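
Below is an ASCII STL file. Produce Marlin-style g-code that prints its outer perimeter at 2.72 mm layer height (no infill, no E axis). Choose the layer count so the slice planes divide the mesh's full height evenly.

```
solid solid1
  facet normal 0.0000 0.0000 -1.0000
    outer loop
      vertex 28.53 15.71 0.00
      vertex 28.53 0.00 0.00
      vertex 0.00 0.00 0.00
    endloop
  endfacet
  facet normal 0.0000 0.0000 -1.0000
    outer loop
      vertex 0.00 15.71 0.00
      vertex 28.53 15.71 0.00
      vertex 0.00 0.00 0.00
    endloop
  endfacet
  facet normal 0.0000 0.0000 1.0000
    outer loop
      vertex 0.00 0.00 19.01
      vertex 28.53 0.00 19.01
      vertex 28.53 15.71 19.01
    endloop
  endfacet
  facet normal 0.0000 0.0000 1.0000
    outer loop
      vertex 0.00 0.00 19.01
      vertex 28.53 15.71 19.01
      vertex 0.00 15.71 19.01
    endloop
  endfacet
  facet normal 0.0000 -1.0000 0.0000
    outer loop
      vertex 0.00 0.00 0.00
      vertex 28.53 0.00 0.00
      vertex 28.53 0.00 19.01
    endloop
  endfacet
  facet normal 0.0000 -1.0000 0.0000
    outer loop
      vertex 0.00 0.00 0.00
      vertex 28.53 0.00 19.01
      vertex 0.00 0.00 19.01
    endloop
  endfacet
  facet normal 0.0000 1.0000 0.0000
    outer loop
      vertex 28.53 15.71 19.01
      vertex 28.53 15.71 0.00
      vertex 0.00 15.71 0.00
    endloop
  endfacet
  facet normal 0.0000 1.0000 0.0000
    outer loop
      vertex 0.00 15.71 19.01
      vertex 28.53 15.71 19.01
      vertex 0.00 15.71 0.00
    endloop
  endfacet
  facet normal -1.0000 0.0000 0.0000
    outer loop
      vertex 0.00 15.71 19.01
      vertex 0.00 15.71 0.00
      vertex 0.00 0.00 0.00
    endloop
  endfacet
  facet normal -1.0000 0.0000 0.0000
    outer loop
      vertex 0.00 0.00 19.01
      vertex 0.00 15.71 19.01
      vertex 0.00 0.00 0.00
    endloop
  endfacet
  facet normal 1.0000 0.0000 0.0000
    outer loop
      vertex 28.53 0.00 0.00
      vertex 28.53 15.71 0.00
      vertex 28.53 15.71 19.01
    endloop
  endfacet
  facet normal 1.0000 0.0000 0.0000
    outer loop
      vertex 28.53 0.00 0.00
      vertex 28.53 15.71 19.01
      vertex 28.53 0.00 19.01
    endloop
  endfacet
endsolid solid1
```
; perimeter-only toolpath
G21 ; units = mm
G90 ; absolute positioning
G28 ; home
; layer 1
G0 Z2.72
G0 X0.00 Y0.00
G1 X28.53 Y0.00
G1 X28.53 Y15.71
G1 X0.00 Y15.71
G1 X0.00 Y0.00
; layer 2
G0 Z5.43
G0 X0.00 Y0.00
G1 X28.53 Y0.00
G1 X28.53 Y15.71
G1 X0.00 Y15.71
G1 X0.00 Y0.00
; layer 3
G0 Z8.15
G0 X0.00 Y0.00
G1 X28.53 Y0.00
G1 X28.53 Y15.71
G1 X0.00 Y15.71
G1 X0.00 Y0.00
; layer 4
G0 Z10.86
G0 X0.00 Y0.00
G1 X28.53 Y0.00
G1 X28.53 Y15.71
G1 X0.00 Y15.71
G1 X0.00 Y0.00
; layer 5
G0 Z13.58
G0 X0.00 Y0.00
G1 X28.53 Y0.00
G1 X28.53 Y15.71
G1 X0.00 Y15.71
G1 X0.00 Y0.00
; layer 6
G0 Z16.29
G0 X0.00 Y0.00
G1 X28.53 Y0.00
G1 X28.53 Y15.71
G1 X0.00 Y15.71
G1 X0.00 Y0.00
; layer 7
G0 Z19.01
G0 X0.00 Y0.00
G1 X28.53 Y0.00
G1 X28.53 Y15.71
G1 X0.00 Y15.71
G1 X0.00 Y0.00
M2 ; end

The solid is a rectangular box, roughly 28.5 × 15.7 mm footprint and 19 mm tall. Slicing at Δz = 2.72 mm — 7 equal slices spanning the solid's height, so layer i sits at z = i·h/7 — gives 7 non-empty perimeters. Each is a 4-segment closed polygon; G0 lifts to the layer z and rapids to the start vertex, then G1 traces the edges.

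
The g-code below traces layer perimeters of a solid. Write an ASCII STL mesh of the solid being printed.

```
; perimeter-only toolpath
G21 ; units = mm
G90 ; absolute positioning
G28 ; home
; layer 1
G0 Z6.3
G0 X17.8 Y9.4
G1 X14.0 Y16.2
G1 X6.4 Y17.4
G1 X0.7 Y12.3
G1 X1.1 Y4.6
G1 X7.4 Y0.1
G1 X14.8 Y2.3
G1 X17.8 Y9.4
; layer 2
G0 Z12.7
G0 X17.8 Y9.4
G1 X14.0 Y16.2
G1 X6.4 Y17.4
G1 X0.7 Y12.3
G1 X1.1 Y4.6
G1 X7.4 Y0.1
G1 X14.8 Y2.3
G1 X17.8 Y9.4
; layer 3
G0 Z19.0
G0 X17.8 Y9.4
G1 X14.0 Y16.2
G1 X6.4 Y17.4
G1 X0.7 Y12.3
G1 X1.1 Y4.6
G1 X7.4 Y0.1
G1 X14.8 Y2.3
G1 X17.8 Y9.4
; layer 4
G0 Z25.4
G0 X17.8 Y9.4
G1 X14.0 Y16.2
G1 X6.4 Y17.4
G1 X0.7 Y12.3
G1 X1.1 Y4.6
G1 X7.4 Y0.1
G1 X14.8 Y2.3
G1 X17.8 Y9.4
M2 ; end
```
solid part
  facet normal 0.0000 0.0000 -1.0000
    outer loop
      vertex 6.4 17.4 0.0
      vertex 14.0 16.2 0.0
      vertex 17.8 9.4 0.0
    endloop
  endfacet
  facet normal 0.0000 0.0000 -1.0000
    outer loop
      vertex 0.7 12.3 0.0
      vertex 6.4 17.4 0.0
      vertex 17.8 9.4 0.0
    endloop
  endfacet
  facet normal 0.0000 0.0000 -1.0000
    outer loop
      vertex 1.1 4.6 0.0
      vertex 0.7 12.3 0.0
      vertex 17.8 9.4 0.0
    endloop
  endfacet
  facet normal 0.0000 0.0000 -1.0000
    outer loop
      vertex 7.4 0.1 0.0
      vertex 1.1 4.6 0.0
      vertex 17.8 9.4 0.0
    endloop
  endfacet
  facet normal 0.0000 0.0000 -1.0000
    outer loop
      vertex 14.8 2.3 0.0
      vertex 7.4 0.1 0.0
      vertex 17.8 9.4 0.0
    endloop
  endfacet
  facet normal 0.0000 0.0000 1.0000
    outer loop
      vertex 17.8 9.4 25.4
      vertex 14.0 16.2 25.4
      vertex 6.4 17.4 25.4
    endloop
  endfacet
  facet normal 0.0000 0.0000 1.0000
    outer loop
      vertex 17.8 9.4 25.4
      vertex 6.4 17.4 25.4
      vertex 0.7 12.3 25.4
    endloop
  endfacet
  facet normal 0.0000 0.0000 1.0000
    outer loop
      vertex 17.8 9.4 25.4
      vertex 0.7 12.3 25.4
      vertex 1.1 4.6 25.4
    endloop
  endfacet
  facet normal 0.0000 0.0000 1.0000
    outer loop
      vertex 17.8 9.4 25.4
      vertex 1.1 4.6 25.4
      vertex 7.4 0.1 25.4
    endloop
  endfacet
  facet normal 0.0000 0.0000 1.0000
    outer loop
      vertex 17.8 9.4 25.4
      vertex 7.4 0.1 25.4
      vertex 14.8 2.3 25.4
    endloop
  endfacet
  facet normal 0.8729 0.4878 0.0000
    outer loop
      vertex 17.8 9.4 0.0
      vertex 14.0 16.2 0.0
      vertex 14.0 16.2 25.4
    endloop
  endfacet
  facet normal 0.8729 0.4878 0.0000
    outer loop
      vertex 17.8 9.4 0.0
      vertex 14.0 16.2 25.4
      vertex 17.8 9.4 25.4
    endloop
  endfacet
  facet normal 0.1560 0.9878 0.0000
    outer loop
      vertex 14.0 16.2 0.0
      vertex 6.4 17.4 0.0
      vertex 6.4 17.4 25.4
    endloop
  endfacet
  facet normal 0.1560 0.9878 0.0000
    outer loop
      vertex 14.0 16.2 0.0
      vertex 6.4 17.4 25.4
      vertex 14.0 16.2 25.4
    endloop
  endfacet
  facet normal -0.6668 0.7452 0.0000
    outer loop
      vertex 6.4 17.4 0.0
      vertex 0.7 12.3 0.0
      vertex 0.7 12.3 25.4
    endloop
  endfacet
  facet normal -0.6668 0.7452 0.0000
    outer loop
      vertex 6.4 17.4 0.0
      vertex 0.7 12.3 25.4
      vertex 6.4 17.4 25.4
    endloop
  endfacet
  facet normal -0.9987 -0.0519 0.0000
    outer loop
      vertex 0.7 12.3 0.0
      vertex 1.1 4.6 0.0
      vertex 1.1 4.6 25.4
    endloop
  endfacet
  facet normal -0.9987 -0.0519 0.0000
    outer loop
      vertex 0.7 12.3 0.0
      vertex 1.1 4.6 25.4
      vertex 0.7 12.3 25.4
    endloop
  endfacet
  facet normal -0.5812 -0.8137 0.0000
    outer loop
      vertex 1.1 4.6 0.0
      vertex 7.4 0.1 0.0
      vertex 7.4 0.1 25.4
    endloop
  endfacet
  facet normal -0.5812 -0.8137 0.0000
    outer loop
      vertex 1.1 4.6 0.0
      vertex 7.4 0.1 25.4
      vertex 1.1 4.6 25.4
    endloop
  endfacet
  facet normal 0.2850 -0.9585 0.0000
    outer loop
      vertex 7.4 0.1 0.0
      vertex 14.8 2.3 0.0
      vertex 14.8 2.3 25.4
    endloop
  endfacet
  facet normal 0.2850 -0.9585 0.0000
    outer loop
      vertex 7.4 0.1 0.0
      vertex 14.8 2.3 25.4
      vertex 7.4 0.1 25.4
    endloop
  endfacet
  facet normal 0.9211 -0.3892 0.0000
    outer loop
      vertex 14.8 2.3 0.0
      vertex 17.8 9.4 0.0
      vertex 17.8 9.4 25.4
    endloop
  endfacet
  facet normal 0.9211 -0.3892 0.0000
    outer loop
      vertex 14.8 2.3 0.0
      vertex 17.8 9.4 25.4
      vertex 14.8 2.3 25.4
    endloop
  endfacet
endsolid part

The G0 Z moves step by Δz≈6.3 mm. Every layer's G1 loop is the same polygon, so the solid is a straight extrusion of it from z=0 to z≈25.4. Closing with flat bottom and top caps and triangulating gives 24 facets — a regular 7-sided prism (a cylinder approximated with 7 flat sides), circumscribed radius ≈ 8.9 mm, height ≈ 25.4 mm.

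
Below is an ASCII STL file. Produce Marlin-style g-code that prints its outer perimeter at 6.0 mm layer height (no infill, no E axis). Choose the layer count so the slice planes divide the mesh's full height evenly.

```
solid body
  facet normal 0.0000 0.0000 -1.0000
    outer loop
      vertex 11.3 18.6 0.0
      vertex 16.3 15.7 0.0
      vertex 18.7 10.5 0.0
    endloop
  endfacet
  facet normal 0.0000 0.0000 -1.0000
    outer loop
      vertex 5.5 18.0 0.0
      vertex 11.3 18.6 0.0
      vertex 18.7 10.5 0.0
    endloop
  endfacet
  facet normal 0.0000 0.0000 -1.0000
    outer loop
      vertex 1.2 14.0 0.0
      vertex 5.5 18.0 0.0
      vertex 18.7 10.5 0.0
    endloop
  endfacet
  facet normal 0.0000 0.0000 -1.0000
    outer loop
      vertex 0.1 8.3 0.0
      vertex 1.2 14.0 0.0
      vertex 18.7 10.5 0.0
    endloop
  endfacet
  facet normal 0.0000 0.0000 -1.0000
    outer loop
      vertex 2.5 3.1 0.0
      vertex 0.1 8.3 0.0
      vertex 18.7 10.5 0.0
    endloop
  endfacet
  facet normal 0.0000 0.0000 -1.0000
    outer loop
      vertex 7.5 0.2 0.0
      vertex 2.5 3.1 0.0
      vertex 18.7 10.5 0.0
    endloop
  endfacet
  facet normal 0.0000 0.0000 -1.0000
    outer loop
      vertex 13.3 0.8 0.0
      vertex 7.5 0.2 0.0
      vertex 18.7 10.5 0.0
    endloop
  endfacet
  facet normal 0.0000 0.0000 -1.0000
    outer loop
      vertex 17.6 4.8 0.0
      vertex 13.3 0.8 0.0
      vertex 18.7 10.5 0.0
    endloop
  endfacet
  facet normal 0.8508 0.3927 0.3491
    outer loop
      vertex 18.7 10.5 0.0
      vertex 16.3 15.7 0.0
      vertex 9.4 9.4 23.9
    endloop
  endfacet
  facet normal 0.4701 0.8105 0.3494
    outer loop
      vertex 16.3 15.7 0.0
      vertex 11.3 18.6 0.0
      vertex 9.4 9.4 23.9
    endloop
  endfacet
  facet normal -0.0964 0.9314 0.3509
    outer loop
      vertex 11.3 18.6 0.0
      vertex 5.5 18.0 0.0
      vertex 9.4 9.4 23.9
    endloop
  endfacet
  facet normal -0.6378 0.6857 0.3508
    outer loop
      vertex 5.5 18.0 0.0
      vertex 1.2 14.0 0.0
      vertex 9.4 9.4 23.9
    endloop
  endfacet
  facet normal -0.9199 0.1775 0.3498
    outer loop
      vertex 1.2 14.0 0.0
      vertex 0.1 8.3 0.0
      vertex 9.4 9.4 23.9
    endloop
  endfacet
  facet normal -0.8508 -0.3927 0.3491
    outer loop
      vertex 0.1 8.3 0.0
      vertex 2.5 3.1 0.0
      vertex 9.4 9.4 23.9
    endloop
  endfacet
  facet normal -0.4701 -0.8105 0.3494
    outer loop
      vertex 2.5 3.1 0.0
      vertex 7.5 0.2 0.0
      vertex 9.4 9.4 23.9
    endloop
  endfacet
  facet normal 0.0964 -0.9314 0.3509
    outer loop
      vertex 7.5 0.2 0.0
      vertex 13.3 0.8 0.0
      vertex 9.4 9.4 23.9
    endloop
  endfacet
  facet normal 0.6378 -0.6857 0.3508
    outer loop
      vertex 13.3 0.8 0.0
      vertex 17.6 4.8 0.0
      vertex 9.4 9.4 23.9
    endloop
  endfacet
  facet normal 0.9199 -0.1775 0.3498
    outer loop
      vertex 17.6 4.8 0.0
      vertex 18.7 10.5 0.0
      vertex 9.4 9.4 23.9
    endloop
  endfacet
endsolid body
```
; perimeter-only toolpath
G21 ; units = mm
G90 ; absolute positioning
G28 ; home
; layer 1
G0 Z6.0
G0 X16.4 Y10.2
G1 X14.6 Y14.1
G1 X10.8 Y16.3
G1 X6.5 Y15.8
G1 X3.2 Y12.8
G1 X2.4 Y8.6
G1 X4.2 Y4.7
G1 X8.0 Y2.5
G1 X12.3 Y3.0
G1 X15.6 Y5.9
G1 X16.4 Y10.2
; layer 2
G0 Z11.9
G0 X14.1 Y9.9
G1 X12.9 Y12.6
G1 X10.4 Y14.0
G1 X7.5 Y13.7
G1 X5.3 Y11.7
G1 X4.8 Y8.9
G1 X6.0 Y6.2
G1 X8.4 Y4.8
G1 X11.4 Y5.1
G1 X13.5 Y7.1
G1 X14.1 Y9.9
; layer 3
G0 Z17.9
G0 X11.7 Y9.7
G1 X11.1 Y11.0
G1 X9.9 Y11.7
G1 X8.4 Y11.6
G1 X7.3 Y10.6
G1 X7.1 Y9.1
G1 X7.7 Y7.8
G1 X8.9 Y7.1
G1 X10.4 Y7.2
G1 X11.5 Y8.2
G1 X11.7 Y9.7
M2 ; end

The solid is a regular 10-sided pyramid, base circumscribed radius ≈ 9.4 mm, apex at z ≈ 23.9 mm. Slicing at Δz = 6.0 mm — 4 equal slices spanning the solid's height, so layer i sits at z = i·h/4 — gives 3 non-empty perimeters. Each is a 10-segment closed polygon; G0 lifts to the layer z and rapids to the start vertex, then G1 traces the edges. The cross-section shrinks linearly with z (the slice at the apex is degenerate and omitted).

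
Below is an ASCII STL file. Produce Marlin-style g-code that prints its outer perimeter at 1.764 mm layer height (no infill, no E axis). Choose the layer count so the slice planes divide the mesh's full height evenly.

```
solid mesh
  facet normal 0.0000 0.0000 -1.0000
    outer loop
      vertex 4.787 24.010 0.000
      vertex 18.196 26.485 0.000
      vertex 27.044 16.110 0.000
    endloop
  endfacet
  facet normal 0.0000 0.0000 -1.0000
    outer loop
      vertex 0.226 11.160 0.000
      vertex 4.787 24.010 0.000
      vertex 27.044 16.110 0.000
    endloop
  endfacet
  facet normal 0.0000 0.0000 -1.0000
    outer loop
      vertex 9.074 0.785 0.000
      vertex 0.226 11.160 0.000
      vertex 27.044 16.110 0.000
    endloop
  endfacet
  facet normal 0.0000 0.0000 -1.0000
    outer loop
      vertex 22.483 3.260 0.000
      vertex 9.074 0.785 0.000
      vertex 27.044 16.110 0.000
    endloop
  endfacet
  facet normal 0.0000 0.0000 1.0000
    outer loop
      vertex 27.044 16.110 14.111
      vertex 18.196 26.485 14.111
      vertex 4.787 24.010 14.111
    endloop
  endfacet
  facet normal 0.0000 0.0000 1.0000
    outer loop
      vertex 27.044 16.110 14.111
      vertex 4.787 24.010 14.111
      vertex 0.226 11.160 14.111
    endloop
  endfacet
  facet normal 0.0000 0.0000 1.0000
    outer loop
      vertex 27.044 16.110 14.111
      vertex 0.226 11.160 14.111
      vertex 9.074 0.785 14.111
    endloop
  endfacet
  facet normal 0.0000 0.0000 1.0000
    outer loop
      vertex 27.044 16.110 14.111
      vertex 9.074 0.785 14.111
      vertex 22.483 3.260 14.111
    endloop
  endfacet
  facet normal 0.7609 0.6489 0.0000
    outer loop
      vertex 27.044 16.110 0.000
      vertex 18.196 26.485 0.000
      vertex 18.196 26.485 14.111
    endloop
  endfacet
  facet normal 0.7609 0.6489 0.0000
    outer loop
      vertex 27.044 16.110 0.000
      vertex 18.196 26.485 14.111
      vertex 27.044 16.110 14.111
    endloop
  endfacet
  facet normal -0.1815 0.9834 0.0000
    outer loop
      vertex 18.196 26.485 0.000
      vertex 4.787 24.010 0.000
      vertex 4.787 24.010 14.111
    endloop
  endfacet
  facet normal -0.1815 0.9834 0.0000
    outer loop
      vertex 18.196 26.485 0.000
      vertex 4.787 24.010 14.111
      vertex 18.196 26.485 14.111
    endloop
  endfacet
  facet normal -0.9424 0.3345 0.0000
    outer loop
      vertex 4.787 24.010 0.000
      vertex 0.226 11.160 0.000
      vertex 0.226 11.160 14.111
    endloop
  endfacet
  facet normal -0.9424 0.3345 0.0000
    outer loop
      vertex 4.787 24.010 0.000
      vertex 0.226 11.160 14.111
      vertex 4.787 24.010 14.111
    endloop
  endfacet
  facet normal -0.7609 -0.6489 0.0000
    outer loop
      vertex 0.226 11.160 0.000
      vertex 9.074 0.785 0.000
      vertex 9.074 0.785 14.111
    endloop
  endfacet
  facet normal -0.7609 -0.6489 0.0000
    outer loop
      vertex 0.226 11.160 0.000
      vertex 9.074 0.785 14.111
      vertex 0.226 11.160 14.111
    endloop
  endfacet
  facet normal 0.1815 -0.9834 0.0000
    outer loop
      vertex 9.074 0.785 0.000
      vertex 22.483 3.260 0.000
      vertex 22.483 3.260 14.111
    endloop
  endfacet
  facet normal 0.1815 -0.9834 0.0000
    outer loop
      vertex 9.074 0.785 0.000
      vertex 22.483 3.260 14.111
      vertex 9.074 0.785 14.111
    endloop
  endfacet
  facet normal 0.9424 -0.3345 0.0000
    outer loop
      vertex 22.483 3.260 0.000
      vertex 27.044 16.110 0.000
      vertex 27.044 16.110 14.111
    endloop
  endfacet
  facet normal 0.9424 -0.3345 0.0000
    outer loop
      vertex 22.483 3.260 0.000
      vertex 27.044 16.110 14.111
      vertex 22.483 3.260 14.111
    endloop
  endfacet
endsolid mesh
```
; perimeter-only toolpath
G21 ; units = mm
G90 ; absolute positioning
G28 ; home
; layer 1
G0 Z1.764
G0 X27.044 Y16.110
G1 X18.196 Y26.485
G1 X4.787 Y24.010
G1 X0.226 Y11.160
G1 X9.074 Y0.785
G1 X22.483 Y3.260
G1 X27.044 Y16.110
; layer 2
G0 Z3.528
G0 X27.044 Y16.110
G1 X18.196 Y26.485
G1 X4.787 Y24.010
G1 X0.226 Y11.160
G1 X9.074 Y0.785
G1 X22.483 Y3.260
G1 X27.044 Y16.110
; layer 3
G0 Z5.292
G0 X27.044 Y16.110
G1 X18.196 Y26.485
G1 X4.787 Y24.010
G1 X0.226 Y11.160
G1 X9.074 Y0.785
G1 X22.483 Y3.260
G1 X27.044 Y16.110
; layer 4
G0 Z7.056
G0 X27.044 Y16.110
G1 X18.196 Y26.485
G1 X4.787 Y24.010
G1 X0.226 Y11.160
G1 X9.074 Y0.785
G1 X22.483 Y3.260
G1 X27.044 Y16.110
; layer 5
G0 Z8.819
G0 X27.044 Y16.110
G1 X18.196 Y26.485
G1 X4.787 Y24.010
G1 X0.226 Y11.160
G1 X9.074 Y0.785
G1 X22.483 Y3.260
G1 X27.044 Y16.110
; layer 6
G0 Z10.583
G0 X27.044 Y16.110
G1 X18.196 Y26.485
G1 X4.787 Y24.010
G1 X0.226 Y11.160
G1 X9.074 Y0.785
G1 X22.483 Y3.260
G1 X27.044 Y16.110
; layer 7
G0 Z12.347
G0 X27.044 Y16.110
G1 X18.196 Y26.485
G1 X4.787 Y24.010
G1 X0.226 Y11.160
G1 X9.074 Y0.785
G1 X22.483 Y3.260
G1 X27.044 Y16.110
; layer 8
G0 Z14.111
G0 X27.044 Y16.110
G1 X18.196 Y26.485
G1 X4.787 Y24.010
G1 X0.226 Y11.160
G1 X9.074 Y0.785
G1 X22.483 Y3.260
G1 X27.044 Y16.110
M2 ; end

The solid is a regular 6-sided prism (a cylinder approximated with 6 flat sides), circumscribed radius ≈ 13.6 mm, height ≈ 14.1 mm. Slicing at Δz = 1.764 mm — 8 equal slices spanning the solid's height, so layer i sits at z = i·h/8 — gives 8 non-empty perimeters. Each is a 6-segment closed polygon; G0 lifts to the layer z and rapids to the start vertex, then G1 traces the edges.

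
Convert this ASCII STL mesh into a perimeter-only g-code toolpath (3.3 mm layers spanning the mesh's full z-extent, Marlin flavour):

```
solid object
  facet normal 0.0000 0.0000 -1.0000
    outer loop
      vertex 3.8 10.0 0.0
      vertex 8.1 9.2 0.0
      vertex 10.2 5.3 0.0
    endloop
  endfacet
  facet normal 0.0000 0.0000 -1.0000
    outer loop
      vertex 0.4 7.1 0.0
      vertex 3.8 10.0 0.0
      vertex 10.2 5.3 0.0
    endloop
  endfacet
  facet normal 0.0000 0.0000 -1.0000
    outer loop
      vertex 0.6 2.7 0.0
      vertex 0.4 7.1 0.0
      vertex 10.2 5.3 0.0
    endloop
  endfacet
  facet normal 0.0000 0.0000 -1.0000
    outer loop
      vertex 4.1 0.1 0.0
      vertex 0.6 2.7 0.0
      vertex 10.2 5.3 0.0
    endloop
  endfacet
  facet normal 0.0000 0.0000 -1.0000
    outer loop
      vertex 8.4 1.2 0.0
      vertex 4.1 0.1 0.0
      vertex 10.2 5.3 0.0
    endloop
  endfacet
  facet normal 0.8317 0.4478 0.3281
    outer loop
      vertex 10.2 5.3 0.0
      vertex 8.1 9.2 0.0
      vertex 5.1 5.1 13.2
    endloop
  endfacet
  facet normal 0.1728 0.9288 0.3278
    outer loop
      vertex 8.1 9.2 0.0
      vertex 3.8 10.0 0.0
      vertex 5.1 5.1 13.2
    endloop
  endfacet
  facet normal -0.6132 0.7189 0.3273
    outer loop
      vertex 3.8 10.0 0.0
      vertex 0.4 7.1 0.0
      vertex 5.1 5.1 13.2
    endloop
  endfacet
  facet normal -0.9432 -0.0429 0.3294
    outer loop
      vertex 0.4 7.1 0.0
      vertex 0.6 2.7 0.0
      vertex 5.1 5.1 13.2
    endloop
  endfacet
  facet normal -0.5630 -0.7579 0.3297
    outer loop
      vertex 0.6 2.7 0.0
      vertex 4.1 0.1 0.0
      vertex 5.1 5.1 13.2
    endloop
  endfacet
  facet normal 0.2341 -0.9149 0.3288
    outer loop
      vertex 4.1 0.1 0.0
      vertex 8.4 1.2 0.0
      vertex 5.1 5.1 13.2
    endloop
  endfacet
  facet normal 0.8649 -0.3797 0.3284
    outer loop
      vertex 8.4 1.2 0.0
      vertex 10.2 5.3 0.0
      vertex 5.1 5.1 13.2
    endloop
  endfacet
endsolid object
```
; perimeter-only toolpath
G21 ; units = mm
G90 ; absolute positioning
G28 ; home
; layer 1
G0 Z3.3
G0 X8.9 Y5.2
G1 X7.3 Y8.2
G1 X4.1 Y8.8
G1 X1.6 Y6.6
G1 X1.7 Y3.3
G1 X4.3 Y1.3
G1 X7.6 Y2.2
G1 X8.9 Y5.2
; layer 2
G0 Z6.6
G0 X7.6 Y5.2
G1 X6.6 Y7.1
G1 X4.4 Y7.5
G1 X2.8 Y6.1
G1 X2.8 Y3.9
G1 X4.6 Y2.6
G1 X6.8 Y3.1
G1 X7.6 Y5.2
; layer 3
G0 Z9.9
G0 X6.4 Y5.2
G1 X5.8 Y6.1
G1 X4.8 Y6.3
G1 X3.9 Y5.6
G1 X4.0 Y4.5
G1 X4.8 Y3.8
G1 X5.9 Y4.1
G1 X6.4 Y5.2
M2 ; end

The solid is a regular 7-sided pyramid, base circumscribed radius ≈ 5.1 mm, apex at z ≈ 13.2 mm. Slicing at Δz = 3.3 mm — 4 equal slices spanning the solid's height, so layer i sits at z = i·h/4 — gives 3 non-empty perimeters. Each is a 7-segment closed polygon; G0 lifts to the layer z and rapids to the start vertex, then G1 traces the edges. The cross-section shrinks linearly with z (the slice at the apex is degenerate and omitted).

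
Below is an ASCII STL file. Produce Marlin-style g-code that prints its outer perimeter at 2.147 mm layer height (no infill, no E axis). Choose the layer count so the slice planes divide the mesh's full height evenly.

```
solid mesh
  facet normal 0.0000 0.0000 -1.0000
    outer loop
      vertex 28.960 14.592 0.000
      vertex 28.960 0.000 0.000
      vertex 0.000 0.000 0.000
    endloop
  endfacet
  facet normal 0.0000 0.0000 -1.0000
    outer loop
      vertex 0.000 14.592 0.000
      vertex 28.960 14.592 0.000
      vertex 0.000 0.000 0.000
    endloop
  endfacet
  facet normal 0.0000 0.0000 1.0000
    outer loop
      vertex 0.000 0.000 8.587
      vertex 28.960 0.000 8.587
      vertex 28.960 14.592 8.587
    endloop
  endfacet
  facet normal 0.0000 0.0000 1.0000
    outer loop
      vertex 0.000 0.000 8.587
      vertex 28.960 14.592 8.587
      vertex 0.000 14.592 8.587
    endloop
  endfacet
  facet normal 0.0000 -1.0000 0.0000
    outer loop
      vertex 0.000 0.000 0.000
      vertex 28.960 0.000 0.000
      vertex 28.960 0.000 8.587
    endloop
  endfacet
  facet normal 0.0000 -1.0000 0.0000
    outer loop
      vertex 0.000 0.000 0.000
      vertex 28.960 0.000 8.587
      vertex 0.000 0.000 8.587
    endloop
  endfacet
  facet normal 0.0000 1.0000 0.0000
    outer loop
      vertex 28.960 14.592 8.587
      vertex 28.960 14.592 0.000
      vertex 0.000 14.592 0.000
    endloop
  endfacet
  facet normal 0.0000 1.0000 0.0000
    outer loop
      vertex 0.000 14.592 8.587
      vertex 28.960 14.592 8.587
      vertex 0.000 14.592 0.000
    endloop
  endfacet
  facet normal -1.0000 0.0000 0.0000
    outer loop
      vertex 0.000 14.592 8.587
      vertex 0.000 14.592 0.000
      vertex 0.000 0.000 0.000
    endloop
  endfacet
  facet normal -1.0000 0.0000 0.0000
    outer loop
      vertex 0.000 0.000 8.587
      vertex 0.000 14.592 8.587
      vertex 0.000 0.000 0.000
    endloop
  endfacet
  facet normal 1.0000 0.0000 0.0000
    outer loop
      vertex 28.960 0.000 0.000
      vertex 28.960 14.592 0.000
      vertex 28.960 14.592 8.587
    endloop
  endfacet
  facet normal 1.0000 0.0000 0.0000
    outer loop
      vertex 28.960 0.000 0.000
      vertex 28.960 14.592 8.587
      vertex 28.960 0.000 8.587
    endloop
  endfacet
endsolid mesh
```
; perimeter-only toolpath
G21 ; units = mm
G90 ; absolute positioning
G28 ; home
; layer 1
G0 Z2.147
G0 X0.000 Y0.000
G1 X28.960 Y0.000
G1 X28.960 Y14.592
G1 X0.000 Y14.592
G1 X0.000 Y0.000
; layer 2
G0 Z4.293
G0 X0.000 Y0.000
G1 X28.960 Y0.000
G1 X28.960 Y14.592
G1 X0.000 Y14.592
G1 X0.000 Y0.000
; layer 3
G0 Z6.440
G0 X0.000 Y0.000
G1 X28.960 Y0.000
G1 X28.960 Y14.592
G1 X0.000 Y14.592
G1 X0.000 Y0.000
; layer 4
G0 Z8.587
G0 X0.000 Y0.000
G1 X28.960 Y0.000
G1 X28.960 Y14.592
G1 X0.000 Y14.592
G1 X0.000 Y0.000
M2 ; end

The solid is a rectangular box, roughly 29 × 14.6 mm footprint and 8.59 mm tall. Slicing at Δz = 2.147 mm — 4 equal slices spanning the solid's height, so layer i sits at z = i·h/4 — gives 4 non-empty perimeters. Each is a 4-segment closed polygon; G0 lifts to the layer z and rapids to the start vertex, then G1 traces the edges.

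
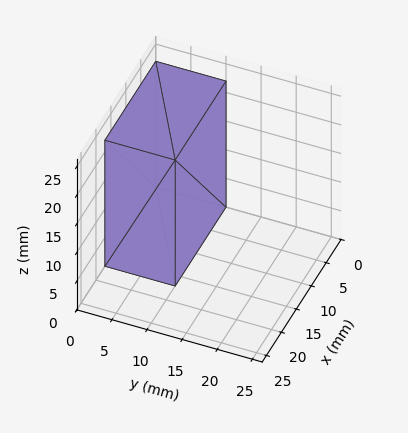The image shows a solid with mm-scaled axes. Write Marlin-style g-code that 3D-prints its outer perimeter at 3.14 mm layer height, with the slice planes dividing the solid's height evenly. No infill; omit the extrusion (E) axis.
Reading the render: the shape is a rectangular box, roughly 17 × 10 mm footprint and 22 mm tall (dimensions read to the nearest mm from the axis ticks). For the g-code, the solid's height is divided into equal slices at the stated Δz and each level perimeter traced with G1 moves after a G0 lift.

; perimeter-only toolpath
G21 ; units = mm
G90 ; absolute positioning
G28 ; home
; layer 1
G0 Z3.14
G0 X0.00 Y0.00
G1 X17.00 Y0.00
G1 X17.00 Y10.00
G1 X0.00 Y10.00
G1 X0.00 Y0.00
; layer 2
G0 Z6.29
G0 X0.00 Y0.00
G1 X17.00 Y0.00
G1 X17.00 Y10.00
G1 X0.00 Y10.00
G1 X0.00 Y0.00
; layer 3
G0 Z9.43
G0 X0.00 Y0.00
G1 X17.00 Y0.00
G1 X17.00 Y10.00
G1 X0.00 Y10.00
G1 X0.00 Y0.00
; layer 4
G0 Z12.57
G0 X0.00 Y0.00
G1 X17.00 Y0.00
G1 X17.00 Y10.00
G1 X0.00 Y10.00
G1 X0.00 Y0.00
; layer 5
G0 Z15.71
G0 X0.00 Y0.00
G1 X17.00 Y0.00
G1 X17.00 Y10.00
G1 X0.00 Y10.00
G1 X0.00 Y0.00
; layer 6
G0 Z18.86
G0 X0.00 Y0.00
G1 X17.00 Y0.00
G1 X17.00 Y10.00
G1 X0.00 Y10.00
G1 X0.00 Y0.00
; layer 7
G0 Z22.00
G0 X0.00 Y0.00
G1 X17.00 Y0.00
G1 X17.00 Y10.00
G1 X0.00 Y10.00
G1 X0.00 Y0.00
M2 ; end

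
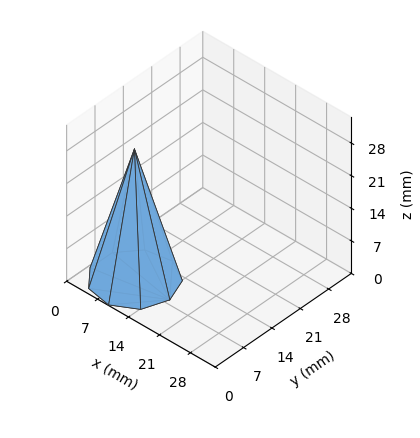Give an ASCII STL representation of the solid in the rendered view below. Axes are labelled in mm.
Reading the render: the shape is a regular 9-sided pyramid, base circumscribed radius ≈ 8 mm, apex at z ≈ 28 mm (dimensions read to the nearest mm from the axis ticks). For the STL, each face is triangulated and given an outward normal.

solid part
  facet normal 0.0000 0.0000 -1.0000
    outer loop
      vertex 9.389 15.878 0.000
      vertex 14.128 13.142 0.000
      vertex 16.000 8.000 0.000
    endloop
  endfacet
  facet normal 0.0000 0.0000 -1.0000
    outer loop
      vertex 4.000 14.928 0.000
      vertex 9.389 15.878 0.000
      vertex 16.000 8.000 0.000
    endloop
  endfacet
  facet normal 0.0000 0.0000 -1.0000
    outer loop
      vertex 0.482 10.736 0.000
      vertex 4.000 14.928 0.000
      vertex 16.000 8.000 0.000
    endloop
  endfacet
  facet normal 0.0000 0.0000 -1.0000
    outer loop
      vertex 0.482 5.264 0.000
      vertex 0.482 10.736 0.000
      vertex 16.000 8.000 0.000
    endloop
  endfacet
  facet normal 0.0000 0.0000 -1.0000
    outer loop
      vertex 4.000 1.072 0.000
      vertex 0.482 5.264 0.000
      vertex 16.000 8.000 0.000
    endloop
  endfacet
  facet normal 0.0000 0.0000 -1.0000
    outer loop
      vertex 9.389 0.122 0.000
      vertex 4.000 1.072 0.000
      vertex 16.000 8.000 0.000
    endloop
  endfacet
  facet normal 0.0000 0.0000 -1.0000
    outer loop
      vertex 14.128 2.858 0.000
      vertex 9.389 0.122 0.000
      vertex 16.000 8.000 0.000
    endloop
  endfacet
  facet normal 0.9075 0.3304 0.2593
    outer loop
      vertex 16.000 8.000 0.000
      vertex 14.128 13.142 0.000
      vertex 8.000 8.000 28.000
    endloop
  endfacet
  facet normal 0.4829 0.8364 0.2593
    outer loop
      vertex 14.128 13.142 0.000
      vertex 9.389 15.878 0.000
      vertex 8.000 8.000 28.000
    endloop
  endfacet
  facet normal -0.1677 0.9511 0.2593
    outer loop
      vertex 9.389 15.878 0.000
      vertex 4.000 14.928 0.000
      vertex 8.000 8.000 28.000
    endloop
  endfacet
  facet normal -0.7398 0.6209 0.2593
    outer loop
      vertex 4.000 14.928 0.000
      vertex 0.482 10.736 0.000
      vertex 8.000 8.000 28.000
    endloop
  endfacet
  facet normal -0.9658 0.0000 0.2593
    outer loop
      vertex 0.482 10.736 0.000
      vertex 0.482 5.264 0.000
      vertex 8.000 8.000 28.000
    endloop
  endfacet
  facet normal -0.7398 -0.6209 0.2593
    outer loop
      vertex 0.482 5.264 0.000
      vertex 4.000 1.072 0.000
      vertex 8.000 8.000 28.000
    endloop
  endfacet
  facet normal -0.1677 -0.9511 0.2593
    outer loop
      vertex 4.000 1.072 0.000
      vertex 9.389 0.122 0.000
      vertex 8.000 8.000 28.000
    endloop
  endfacet
  facet normal 0.4829 -0.8364 0.2593
    outer loop
      vertex 9.389 0.122 0.000
      vertex 14.128 2.858 0.000
      vertex 8.000 8.000 28.000
    endloop
  endfacet
  facet normal 0.9075 -0.3304 0.2593
    outer loop
      vertex 14.128 2.858 0.000
      vertex 16.000 8.000 0.000
      vertex 8.000 8.000 28.000
    endloop
  endfacet
endsolid part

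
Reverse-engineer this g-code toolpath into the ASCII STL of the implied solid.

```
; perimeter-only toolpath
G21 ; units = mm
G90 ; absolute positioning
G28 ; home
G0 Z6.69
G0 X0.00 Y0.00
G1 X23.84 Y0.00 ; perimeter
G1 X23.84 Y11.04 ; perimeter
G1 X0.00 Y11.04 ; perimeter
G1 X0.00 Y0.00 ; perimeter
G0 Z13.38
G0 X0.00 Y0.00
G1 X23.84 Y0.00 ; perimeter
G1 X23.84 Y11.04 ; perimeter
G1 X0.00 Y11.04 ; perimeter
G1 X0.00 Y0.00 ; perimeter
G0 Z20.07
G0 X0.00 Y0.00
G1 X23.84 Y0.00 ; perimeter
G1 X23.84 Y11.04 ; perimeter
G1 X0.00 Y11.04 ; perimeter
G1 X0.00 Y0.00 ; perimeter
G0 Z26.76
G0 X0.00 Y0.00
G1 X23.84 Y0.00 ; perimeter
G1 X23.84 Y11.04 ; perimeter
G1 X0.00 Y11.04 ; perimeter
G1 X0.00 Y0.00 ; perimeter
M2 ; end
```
solid part
  facet normal 0.0000 0.0000 -1.0000
    outer loop
      vertex 23.84 11.04 0.00
      vertex 23.84 0.00 0.00
      vertex 0.00 0.00 0.00
    endloop
  endfacet
  facet normal 0.0000 0.0000 -1.0000
    outer loop
      vertex 0.00 11.04 0.00
      vertex 23.84 11.04 0.00
      vertex 0.00 0.00 0.00
    endloop
  endfacet
  facet normal 0.0000 0.0000 1.0000
    outer loop
      vertex 0.00 0.00 26.76
      vertex 23.84 0.00 26.76
      vertex 23.84 11.04 26.76
    endloop
  endfacet
  facet normal 0.0000 0.0000 1.0000
    outer loop
      vertex 0.00 0.00 26.76
      vertex 23.84 11.04 26.76
      vertex 0.00 11.04 26.76
    endloop
  endfacet
  facet normal 0.0000 -1.0000 0.0000
    outer loop
      vertex 0.00 0.00 0.00
      vertex 23.84 0.00 0.00
      vertex 23.84 0.00 26.76
    endloop
  endfacet
  facet normal 0.0000 -1.0000 0.0000
    outer loop
      vertex 0.00 0.00 0.00
      vertex 23.84 0.00 26.76
      vertex 0.00 0.00 26.76
    endloop
  endfacet
  facet normal 0.0000 1.0000 0.0000
    outer loop
      vertex 23.84 11.04 26.76
      vertex 23.84 11.04 0.00
      vertex 0.00 11.04 0.00
    endloop
  endfacet
  facet normal 0.0000 1.0000 0.0000
    outer loop
      vertex 0.00 11.04 26.76
      vertex 23.84 11.04 26.76
      vertex 0.00 11.04 0.00
    endloop
  endfacet
  facet normal -1.0000 0.0000 0.0000
    outer loop
      vertex 0.00 11.04 26.76
      vertex 0.00 11.04 0.00
      vertex 0.00 0.00 0.00
    endloop
  endfacet
  facet normal -1.0000 0.0000 0.0000
    outer loop
      vertex 0.00 0.00 26.76
      vertex 0.00 11.04 26.76
      vertex 0.00 0.00 0.00
    endloop
  endfacet
  facet normal 1.0000 0.0000 0.0000
    outer loop
      vertex 23.84 0.00 0.00
      vertex 23.84 11.04 0.00
      vertex 23.84 11.04 26.76
    endloop
  endfacet
  facet normal 1.0000 0.0000 0.0000
    outer loop
      vertex 23.84 0.00 0.00
      vertex 23.84 11.04 26.76
      vertex 23.84 0.00 26.76
    endloop
  endfacet
endsolid part

The G0 Z moves step by Δz≈6.69 mm. Every layer's G1 loop is the same polygon, so the solid is a straight extrusion of it from z=0 to z≈26.8. Closing with flat bottom and top caps and triangulating gives 12 facets — a rectangular box, roughly 23.8 × 11 mm footprint and 26.8 mm tall.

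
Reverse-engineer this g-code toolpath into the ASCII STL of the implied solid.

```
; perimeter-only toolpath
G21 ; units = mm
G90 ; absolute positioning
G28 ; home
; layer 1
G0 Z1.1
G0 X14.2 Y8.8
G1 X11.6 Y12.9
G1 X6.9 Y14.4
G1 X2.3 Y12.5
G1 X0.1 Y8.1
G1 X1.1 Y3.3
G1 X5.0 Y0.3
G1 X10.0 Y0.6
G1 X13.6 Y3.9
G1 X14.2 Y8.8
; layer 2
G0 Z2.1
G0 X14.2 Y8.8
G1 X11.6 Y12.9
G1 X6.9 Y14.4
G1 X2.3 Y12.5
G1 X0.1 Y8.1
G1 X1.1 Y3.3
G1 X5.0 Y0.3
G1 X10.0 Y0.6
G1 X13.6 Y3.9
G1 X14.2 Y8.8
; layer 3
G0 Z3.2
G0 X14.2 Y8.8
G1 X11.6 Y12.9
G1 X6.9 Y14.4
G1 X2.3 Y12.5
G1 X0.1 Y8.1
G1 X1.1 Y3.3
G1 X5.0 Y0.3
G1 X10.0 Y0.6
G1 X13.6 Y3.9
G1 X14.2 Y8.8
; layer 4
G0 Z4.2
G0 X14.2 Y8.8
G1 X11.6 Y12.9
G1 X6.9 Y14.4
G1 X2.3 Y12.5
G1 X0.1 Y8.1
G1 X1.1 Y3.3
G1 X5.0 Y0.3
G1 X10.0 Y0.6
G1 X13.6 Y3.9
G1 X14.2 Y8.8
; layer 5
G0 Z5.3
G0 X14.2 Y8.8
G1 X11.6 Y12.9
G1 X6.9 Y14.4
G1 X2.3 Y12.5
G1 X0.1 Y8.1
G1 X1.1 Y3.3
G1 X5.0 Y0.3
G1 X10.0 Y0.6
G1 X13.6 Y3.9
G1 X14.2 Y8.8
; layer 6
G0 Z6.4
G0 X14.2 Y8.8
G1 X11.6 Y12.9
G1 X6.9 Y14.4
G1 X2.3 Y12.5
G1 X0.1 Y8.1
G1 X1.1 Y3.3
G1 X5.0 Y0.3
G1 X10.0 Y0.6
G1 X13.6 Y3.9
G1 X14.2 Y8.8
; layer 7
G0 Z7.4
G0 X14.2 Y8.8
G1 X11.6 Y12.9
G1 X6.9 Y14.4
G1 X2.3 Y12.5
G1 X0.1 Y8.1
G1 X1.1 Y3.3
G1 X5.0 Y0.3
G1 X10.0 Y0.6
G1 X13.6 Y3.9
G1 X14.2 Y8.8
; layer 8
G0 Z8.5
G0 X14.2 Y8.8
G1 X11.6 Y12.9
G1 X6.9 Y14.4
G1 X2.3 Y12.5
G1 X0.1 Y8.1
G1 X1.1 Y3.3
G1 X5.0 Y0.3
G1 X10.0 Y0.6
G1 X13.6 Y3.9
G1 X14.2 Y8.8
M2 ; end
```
solid part
  facet normal 0.0000 0.0000 -1.0000
    outer loop
      vertex 6.9 14.4 0.0
      vertex 11.6 12.9 0.0
      vertex 14.2 8.8 0.0
    endloop
  endfacet
  facet normal 0.0000 0.0000 -1.0000
    outer loop
      vertex 2.3 12.5 0.0
      vertex 6.9 14.4 0.0
      vertex 14.2 8.8 0.0
    endloop
  endfacet
  facet normal 0.0000 0.0000 -1.0000
    outer loop
      vertex 0.1 8.1 0.0
      vertex 2.3 12.5 0.0
      vertex 14.2 8.8 0.0
    endloop
  endfacet
  facet normal 0.0000 0.0000 -1.0000
    outer loop
      vertex 1.1 3.3 0.0
      vertex 0.1 8.1 0.0
      vertex 14.2 8.8 0.0
    endloop
  endfacet
  facet normal 0.0000 0.0000 -1.0000
    outer loop
      vertex 5.0 0.3 0.0
      vertex 1.1 3.3 0.0
      vertex 14.2 8.8 0.0
    endloop
  endfacet
  facet normal 0.0000 0.0000 -1.0000
    outer loop
      vertex 10.0 0.6 0.0
      vertex 5.0 0.3 0.0
      vertex 14.2 8.8 0.0
    endloop
  endfacet
  facet normal 0.0000 0.0000 -1.0000
    outer loop
      vertex 13.6 3.9 0.0
      vertex 10.0 0.6 0.0
      vertex 14.2 8.8 0.0
    endloop
  endfacet
  facet normal 0.0000 0.0000 1.0000
    outer loop
      vertex 14.2 8.8 8.5
      vertex 11.6 12.9 8.5
      vertex 6.9 14.4 8.5
    endloop
  endfacet
  facet normal 0.0000 0.0000 1.0000
    outer loop
      vertex 14.2 8.8 8.5
      vertex 6.9 14.4 8.5
      vertex 2.3 12.5 8.5
    endloop
  endfacet
  facet normal 0.0000 0.0000 1.0000
    outer loop
      vertex 14.2 8.8 8.5
      vertex 2.3 12.5 8.5
      vertex 0.1 8.1 8.5
    endloop
  endfacet
  facet normal 0.0000 0.0000 1.0000
    outer loop
      vertex 14.2 8.8 8.5
      vertex 0.1 8.1 8.5
      vertex 1.1 3.3 8.5
    endloop
  endfacet
  facet normal 0.0000 0.0000 1.0000
    outer loop
      vertex 14.2 8.8 8.5
      vertex 1.1 3.3 8.5
      vertex 5.0 0.3 8.5
    endloop
  endfacet
  facet normal 0.0000 0.0000 1.0000
    outer loop
      vertex 14.2 8.8 8.5
      vertex 5.0 0.3 8.5
      vertex 10.0 0.6 8.5
    endloop
  endfacet
  facet normal 0.0000 0.0000 1.0000
    outer loop
      vertex 14.2 8.8 8.5
      vertex 10.0 0.6 8.5
      vertex 13.6 3.9 8.5
    endloop
  endfacet
  facet normal 0.8445 0.5355 0.0000
    outer loop
      vertex 14.2 8.8 0.0
      vertex 11.6 12.9 0.0
      vertex 11.6 12.9 8.5
    endloop
  endfacet
  facet normal 0.8445 0.5355 0.0000
    outer loop
      vertex 14.2 8.8 0.0
      vertex 11.6 12.9 8.5
      vertex 14.2 8.8 8.5
    endloop
  endfacet
  facet normal 0.3040 0.9527 0.0000
    outer loop
      vertex 11.6 12.9 0.0
      vertex 6.9 14.4 0.0
      vertex 6.9 14.4 8.5
    endloop
  endfacet
  facet normal 0.3040 0.9527 0.0000
    outer loop
      vertex 11.6 12.9 0.0
      vertex 6.9 14.4 8.5
      vertex 11.6 12.9 8.5
    endloop
  endfacet
  facet normal -0.3818 0.9243 0.0000
    outer loop
      vertex 6.9 14.4 0.0
      vertex 2.3 12.5 0.0
      vertex 2.3 12.5 8.5
    endloop
  endfacet
  facet normal -0.3818 0.9243 0.0000
    outer loop
      vertex 6.9 14.4 0.0
      vertex 2.3 12.5 8.5
      vertex 6.9 14.4 8.5
    endloop
  endfacet
  facet normal -0.8944 0.4472 0.0000
    outer loop
      vertex 2.3 12.5 0.0
      vertex 0.1 8.1 0.0
      vertex 0.1 8.1 8.5
    endloop
  endfacet
  facet normal -0.8944 0.4472 0.0000
    outer loop
      vertex 2.3 12.5 0.0
      vertex 0.1 8.1 8.5
      vertex 2.3 12.5 8.5
    endloop
  endfacet
  facet normal -0.9790 -0.2040 0.0000
    outer loop
      vertex 0.1 8.1 0.0
      vertex 1.1 3.3 0.0
      vertex 1.1 3.3 8.5
    endloop
  endfacet
  facet normal -0.9790 -0.2040 0.0000
    outer loop
      vertex 0.1 8.1 0.0
      vertex 1.1 3.3 8.5
      vertex 0.1 8.1 8.5
    endloop
  endfacet
  facet normal -0.6097 -0.7926 0.0000
    outer loop
      vertex 1.1 3.3 0.0
      vertex 5.0 0.3 0.0
      vertex 5.0 0.3 8.5
    endloop
  endfacet
  facet normal -0.6097 -0.7926 0.0000
    outer loop
      vertex 1.1 3.3 0.0
      vertex 5.0 0.3 8.5
      vertex 1.1 3.3 8.5
    endloop
  endfacet
  facet normal 0.0599 -0.9982 0.0000
    outer loop
      vertex 5.0 0.3 0.0
      vertex 10.0 0.6 0.0
      vertex 10.0 0.6 8.5
    endloop
  endfacet
  facet normal 0.0599 -0.9982 0.0000
    outer loop
      vertex 5.0 0.3 0.0
      vertex 10.0 0.6 8.5
      vertex 5.0 0.3 8.5
    endloop
  endfacet
  facet normal 0.6757 -0.7372 0.0000
    outer loop
      vertex 10.0 0.6 0.0
      vertex 13.6 3.9 0.0
      vertex 13.6 3.9 8.5
    endloop
  endfacet
  facet normal 0.6757 -0.7372 0.0000
    outer loop
      vertex 10.0 0.6 0.0
      vertex 13.6 3.9 8.5
      vertex 10.0 0.6 8.5
    endloop
  endfacet
  facet normal 0.9926 -0.1215 0.0000
    outer loop
      vertex 13.6 3.9 0.0
      vertex 14.2 8.8 0.0
      vertex 14.2 8.8 8.5
    endloop
  endfacet
  facet normal 0.9926 -0.1215 0.0000
    outer loop
      vertex 13.6 3.9 0.0
      vertex 14.2 8.8 8.5
      vertex 13.6 3.9 8.5
    endloop
  endfacet
endsolid part

The G0 Z moves step by Δz≈1.1 mm. Every layer's G1 loop is the same polygon, so the solid is a straight extrusion of it from z=0 to z≈8.5. Closing with flat bottom and top caps and triangulating gives 32 facets — a regular 9-sided prism (a cylinder approximated with 9 flat sides), circumscribed radius ≈ 7.2 mm, height ≈ 8.5 mm.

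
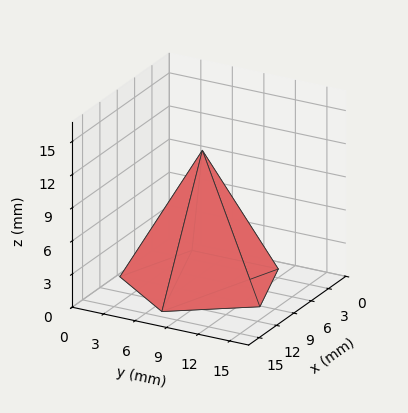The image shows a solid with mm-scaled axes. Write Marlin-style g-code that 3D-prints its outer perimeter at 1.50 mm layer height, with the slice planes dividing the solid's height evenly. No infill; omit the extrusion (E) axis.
Reading the render: the shape is a regular 5-sided pyramid, base circumscribed radius ≈ 7 mm, apex at z ≈ 12 mm (dimensions read to the nearest mm from the axis ticks). For the g-code, the solid's height is divided into equal slices at the stated Δz and each level perimeter traced with G1 moves after a G0 lift.

; perimeter-only toolpath
G21 ; units = mm
G90 ; absolute positioning
G28 ; home
; layer 1
G0 Z1.50
G0 X13.12 Y7.00
G1 X8.89 Y12.83
G1 X2.05 Y10.60
G1 X2.05 Y3.40
G1 X8.89 Y1.17
G1 X13.12 Y7.00
; layer 2
G0 Z3.00
G0 X12.25 Y7.00
G1 X8.62 Y12.00
G1 X2.75 Y10.08
G1 X2.75 Y3.92
G1 X8.62 Y2.00
G1 X12.25 Y7.00
; layer 3
G0 Z4.50
G0 X11.38 Y7.00
G1 X8.35 Y11.16
G1 X3.46 Y9.57
G1 X3.46 Y4.43
G1 X8.35 Y2.84
G1 X11.38 Y7.00
; layer 4
G0 Z6.00
G0 X10.50 Y7.00
G1 X8.08 Y10.33
G1 X4.17 Y9.05
G1 X4.17 Y4.95
G1 X8.08 Y3.67
G1 X10.50 Y7.00
; layer 5
G0 Z7.50
G0 X9.62 Y7.00
G1 X7.81 Y9.50
G1 X4.88 Y8.54
G1 X4.88 Y5.46
G1 X7.81 Y4.50
G1 X9.62 Y7.00
; layer 6
G0 Z9.00
G0 X8.75 Y7.00
G1 X7.54 Y8.66
G1 X5.58 Y8.03
G1 X5.58 Y5.97
G1 X7.54 Y5.33
G1 X8.75 Y7.00
; layer 7
G0 Z10.50
G0 X7.88 Y7.00
G1 X7.27 Y7.83
G1 X6.29 Y7.51
G1 X6.29 Y6.49
G1 X7.27 Y6.17
G1 X7.88 Y7.00
M2 ; end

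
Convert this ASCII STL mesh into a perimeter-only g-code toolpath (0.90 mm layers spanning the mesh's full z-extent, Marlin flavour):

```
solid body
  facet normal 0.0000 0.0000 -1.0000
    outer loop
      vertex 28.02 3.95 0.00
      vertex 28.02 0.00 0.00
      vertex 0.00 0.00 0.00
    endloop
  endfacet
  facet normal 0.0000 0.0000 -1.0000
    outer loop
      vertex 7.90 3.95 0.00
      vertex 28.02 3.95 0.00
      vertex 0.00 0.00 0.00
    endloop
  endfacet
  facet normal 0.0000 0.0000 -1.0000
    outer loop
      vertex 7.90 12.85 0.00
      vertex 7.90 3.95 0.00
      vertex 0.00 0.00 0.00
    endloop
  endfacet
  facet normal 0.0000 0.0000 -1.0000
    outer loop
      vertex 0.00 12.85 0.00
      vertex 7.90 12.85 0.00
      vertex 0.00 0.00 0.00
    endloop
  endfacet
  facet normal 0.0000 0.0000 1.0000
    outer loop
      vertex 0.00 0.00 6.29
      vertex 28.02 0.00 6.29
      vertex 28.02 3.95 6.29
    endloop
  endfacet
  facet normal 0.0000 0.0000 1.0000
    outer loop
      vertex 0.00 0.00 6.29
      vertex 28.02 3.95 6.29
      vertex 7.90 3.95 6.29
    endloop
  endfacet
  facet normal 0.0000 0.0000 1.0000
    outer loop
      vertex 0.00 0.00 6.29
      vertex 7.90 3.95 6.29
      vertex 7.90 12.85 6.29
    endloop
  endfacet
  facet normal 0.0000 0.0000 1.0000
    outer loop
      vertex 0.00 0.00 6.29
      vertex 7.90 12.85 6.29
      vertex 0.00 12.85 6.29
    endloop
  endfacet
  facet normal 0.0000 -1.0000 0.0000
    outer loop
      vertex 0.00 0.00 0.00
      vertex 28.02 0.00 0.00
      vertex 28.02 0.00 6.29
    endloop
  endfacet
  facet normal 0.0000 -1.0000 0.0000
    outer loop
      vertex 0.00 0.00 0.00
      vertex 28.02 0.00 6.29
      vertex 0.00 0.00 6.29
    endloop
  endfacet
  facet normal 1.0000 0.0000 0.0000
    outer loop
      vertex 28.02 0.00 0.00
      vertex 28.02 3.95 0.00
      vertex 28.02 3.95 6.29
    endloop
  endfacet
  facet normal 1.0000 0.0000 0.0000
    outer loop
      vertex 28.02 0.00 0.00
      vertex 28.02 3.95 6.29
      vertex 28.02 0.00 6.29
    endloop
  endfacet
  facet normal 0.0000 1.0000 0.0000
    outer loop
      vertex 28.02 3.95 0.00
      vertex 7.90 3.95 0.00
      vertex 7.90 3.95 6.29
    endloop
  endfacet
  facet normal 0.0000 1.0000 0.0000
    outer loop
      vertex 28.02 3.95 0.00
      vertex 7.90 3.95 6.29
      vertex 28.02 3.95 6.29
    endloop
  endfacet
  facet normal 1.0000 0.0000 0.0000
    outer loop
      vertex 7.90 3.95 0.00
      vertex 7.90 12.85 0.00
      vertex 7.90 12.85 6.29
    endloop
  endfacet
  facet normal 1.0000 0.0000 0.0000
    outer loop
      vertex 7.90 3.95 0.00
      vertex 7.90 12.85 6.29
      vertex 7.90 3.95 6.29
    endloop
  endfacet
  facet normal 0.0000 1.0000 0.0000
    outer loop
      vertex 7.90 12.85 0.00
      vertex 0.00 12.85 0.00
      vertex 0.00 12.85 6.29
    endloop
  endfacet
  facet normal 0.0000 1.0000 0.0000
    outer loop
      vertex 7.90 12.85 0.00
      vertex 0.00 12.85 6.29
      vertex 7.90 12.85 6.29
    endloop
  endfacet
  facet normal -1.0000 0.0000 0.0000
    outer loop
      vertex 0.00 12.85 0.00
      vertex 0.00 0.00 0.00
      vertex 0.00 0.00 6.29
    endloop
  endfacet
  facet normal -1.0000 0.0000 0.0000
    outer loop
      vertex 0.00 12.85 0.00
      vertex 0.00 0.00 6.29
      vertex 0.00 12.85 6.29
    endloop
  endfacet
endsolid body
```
; perimeter-only toolpath
G21 ; units = mm
G90 ; absolute positioning
G28 ; home
; layer 1
G0 Z0.90
G0 X0.00 Y0.00
G1 X28.02 Y0.00
G1 X28.02 Y3.95
G1 X7.90 Y3.95
G1 X7.90 Y12.85
G1 X0.00 Y12.85
G1 X0.00 Y0.00
; layer 2
G0 Z1.80
G0 X0.00 Y0.00
G1 X28.02 Y0.00
G1 X28.02 Y3.95
G1 X7.90 Y3.95
G1 X7.90 Y12.85
G1 X0.00 Y12.85
G1 X0.00 Y0.00
; layer 3
G0 Z2.70
G0 X0.00 Y0.00
G1 X28.02 Y0.00
G1 X28.02 Y3.95
G1 X7.90 Y3.95
G1 X7.90 Y12.85
G1 X0.00 Y12.85
G1 X0.00 Y0.00
; layer 4
G0 Z3.59
G0 X0.00 Y0.00
G1 X28.02 Y0.00
G1 X28.02 Y3.95
G1 X7.90 Y3.95
G1 X7.90 Y12.85
G1 X0.00 Y12.85
G1 X0.00 Y0.00
; layer 5
G0 Z4.49
G0 X0.00 Y0.00
G1 X28.02 Y0.00
G1 X28.02 Y3.95
G1 X7.90 Y3.95
G1 X7.90 Y12.85
G1 X0.00 Y12.85
G1 X0.00 Y0.00
; layer 6
G0 Z5.39
G0 X0.00 Y0.00
G1 X28.02 Y0.00
G1 X28.02 Y3.95
G1 X7.90 Y3.95
G1 X7.90 Y12.85
G1 X0.00 Y12.85
G1 X0.00 Y0.00
; layer 7
G0 Z6.29
G0 X0.00 Y0.00
G1 X28.02 Y0.00
G1 X28.02 Y3.95
G1 X7.90 Y3.95
G1 X7.90 Y12.85
G1 X0.00 Y12.85
G1 X0.00 Y0.00
M2 ; end

The solid is an L-shaped prism: outer 28 × 12.8 mm, arm thicknesses ≈ 3.95 mm (horizontal) and 7.9 mm (vertical), extruded 6.29 mm in z. Slicing at Δz = 0.90 mm — 7 equal slices spanning the solid's height, so layer i sits at z = i·h/7 — gives 7 non-empty perimeters. Each is a 6-segment closed polygon; G0 lifts to the layer z and rapids to the start vertex, then G1 traces the edges.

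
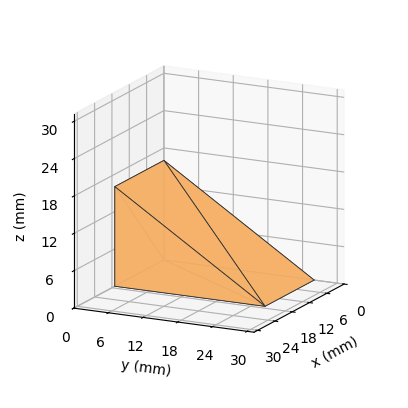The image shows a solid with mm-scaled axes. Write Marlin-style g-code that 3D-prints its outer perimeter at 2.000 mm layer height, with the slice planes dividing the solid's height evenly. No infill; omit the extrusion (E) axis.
Reading the render: the shape is a wedge (ramp): 17 × 26 mm base, rising to 16 mm along the y=0 edge and sloping linearly to z=0 at y=26 (dimensions read to the nearest mm from the axis ticks). For the g-code, the solid's height is divided into equal slices at the stated Δz and each level perimeter traced with G1 moves after a G0 lift.

; perimeter-only toolpath
G21 ; units = mm
G90 ; absolute positioning
G28 ; home
; layer 1
G0 Z2.000
G0 X0.000 Y0.000
G1 X17.000 Y0.000
G1 X17.000 Y22.750
G1 X0.000 Y22.750
G1 X0.000 Y0.000
; layer 2
G0 Z4.000
G0 X0.000 Y0.000
G1 X17.000 Y0.000
G1 X17.000 Y19.500
G1 X0.000 Y19.500
G1 X0.000 Y0.000
; layer 3
G0 Z6.000
G0 X0.000 Y0.000
G1 X17.000 Y0.000
G1 X17.000 Y16.250
G1 X0.000 Y16.250
G1 X0.000 Y0.000
; layer 4
G0 Z8.000
G0 X0.000 Y0.000
G1 X17.000 Y0.000
G1 X17.000 Y13.000
G1 X0.000 Y13.000
G1 X0.000 Y0.000
; layer 5
G0 Z10.000
G0 X0.000 Y0.000
G1 X17.000 Y0.000
G1 X17.000 Y9.750
G1 X0.000 Y9.750
G1 X0.000 Y0.000
; layer 6
G0 Z12.000
G0 X0.000 Y0.000
G1 X17.000 Y0.000
G1 X17.000 Y6.500
G1 X0.000 Y6.500
G1 X0.000 Y0.000
; layer 7
G0 Z14.000
G0 X0.000 Y0.000
G1 X17.000 Y0.000
G1 X17.000 Y3.250
G1 X0.000 Y3.250
G1 X0.000 Y0.000
M2 ; end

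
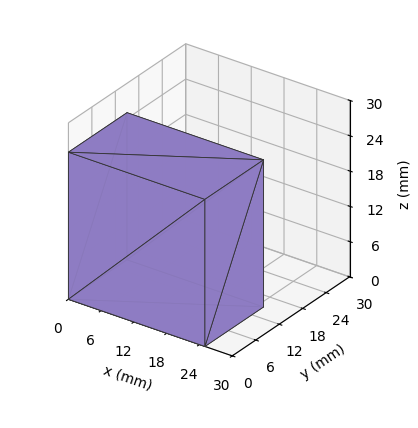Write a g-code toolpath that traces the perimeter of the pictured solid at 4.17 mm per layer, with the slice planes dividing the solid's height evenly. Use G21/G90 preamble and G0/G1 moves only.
Reading the render: the shape is a rectangular box, roughly 25 × 15 mm footprint and 25 mm tall (dimensions read to the nearest mm from the axis ticks). For the g-code, the solid's height is divided into equal slices at the stated Δz and each level perimeter traced with G1 moves after a G0 lift.

; perimeter-only toolpath
G21 ; units = mm
G90 ; absolute positioning
G28 ; home
; layer 1
G0 Z4.17
G0 X0.00 Y0.00
G1 X25.00 Y0.00
G1 X25.00 Y15.00
G1 X0.00 Y15.00
G1 X0.00 Y0.00
; layer 2
G0 Z8.33
G0 X0.00 Y0.00
G1 X25.00 Y0.00
G1 X25.00 Y15.00
G1 X0.00 Y15.00
G1 X0.00 Y0.00
; layer 3
G0 Z12.50
G0 X0.00 Y0.00
G1 X25.00 Y0.00
G1 X25.00 Y15.00
G1 X0.00 Y15.00
G1 X0.00 Y0.00
; layer 4
G0 Z16.67
G0 X0.00 Y0.00
G1 X25.00 Y0.00
G1 X25.00 Y15.00
G1 X0.00 Y15.00
G1 X0.00 Y0.00
; layer 5
G0 Z20.83
G0 X0.00 Y0.00
G1 X25.00 Y0.00
G1 X25.00 Y15.00
G1 X0.00 Y15.00
G1 X0.00 Y0.00
; layer 6
G0 Z25.00
G0 X0.00 Y0.00
G1 X25.00 Y0.00
G1 X25.00 Y15.00
G1 X0.00 Y15.00
G1 X0.00 Y0.00
M2 ; end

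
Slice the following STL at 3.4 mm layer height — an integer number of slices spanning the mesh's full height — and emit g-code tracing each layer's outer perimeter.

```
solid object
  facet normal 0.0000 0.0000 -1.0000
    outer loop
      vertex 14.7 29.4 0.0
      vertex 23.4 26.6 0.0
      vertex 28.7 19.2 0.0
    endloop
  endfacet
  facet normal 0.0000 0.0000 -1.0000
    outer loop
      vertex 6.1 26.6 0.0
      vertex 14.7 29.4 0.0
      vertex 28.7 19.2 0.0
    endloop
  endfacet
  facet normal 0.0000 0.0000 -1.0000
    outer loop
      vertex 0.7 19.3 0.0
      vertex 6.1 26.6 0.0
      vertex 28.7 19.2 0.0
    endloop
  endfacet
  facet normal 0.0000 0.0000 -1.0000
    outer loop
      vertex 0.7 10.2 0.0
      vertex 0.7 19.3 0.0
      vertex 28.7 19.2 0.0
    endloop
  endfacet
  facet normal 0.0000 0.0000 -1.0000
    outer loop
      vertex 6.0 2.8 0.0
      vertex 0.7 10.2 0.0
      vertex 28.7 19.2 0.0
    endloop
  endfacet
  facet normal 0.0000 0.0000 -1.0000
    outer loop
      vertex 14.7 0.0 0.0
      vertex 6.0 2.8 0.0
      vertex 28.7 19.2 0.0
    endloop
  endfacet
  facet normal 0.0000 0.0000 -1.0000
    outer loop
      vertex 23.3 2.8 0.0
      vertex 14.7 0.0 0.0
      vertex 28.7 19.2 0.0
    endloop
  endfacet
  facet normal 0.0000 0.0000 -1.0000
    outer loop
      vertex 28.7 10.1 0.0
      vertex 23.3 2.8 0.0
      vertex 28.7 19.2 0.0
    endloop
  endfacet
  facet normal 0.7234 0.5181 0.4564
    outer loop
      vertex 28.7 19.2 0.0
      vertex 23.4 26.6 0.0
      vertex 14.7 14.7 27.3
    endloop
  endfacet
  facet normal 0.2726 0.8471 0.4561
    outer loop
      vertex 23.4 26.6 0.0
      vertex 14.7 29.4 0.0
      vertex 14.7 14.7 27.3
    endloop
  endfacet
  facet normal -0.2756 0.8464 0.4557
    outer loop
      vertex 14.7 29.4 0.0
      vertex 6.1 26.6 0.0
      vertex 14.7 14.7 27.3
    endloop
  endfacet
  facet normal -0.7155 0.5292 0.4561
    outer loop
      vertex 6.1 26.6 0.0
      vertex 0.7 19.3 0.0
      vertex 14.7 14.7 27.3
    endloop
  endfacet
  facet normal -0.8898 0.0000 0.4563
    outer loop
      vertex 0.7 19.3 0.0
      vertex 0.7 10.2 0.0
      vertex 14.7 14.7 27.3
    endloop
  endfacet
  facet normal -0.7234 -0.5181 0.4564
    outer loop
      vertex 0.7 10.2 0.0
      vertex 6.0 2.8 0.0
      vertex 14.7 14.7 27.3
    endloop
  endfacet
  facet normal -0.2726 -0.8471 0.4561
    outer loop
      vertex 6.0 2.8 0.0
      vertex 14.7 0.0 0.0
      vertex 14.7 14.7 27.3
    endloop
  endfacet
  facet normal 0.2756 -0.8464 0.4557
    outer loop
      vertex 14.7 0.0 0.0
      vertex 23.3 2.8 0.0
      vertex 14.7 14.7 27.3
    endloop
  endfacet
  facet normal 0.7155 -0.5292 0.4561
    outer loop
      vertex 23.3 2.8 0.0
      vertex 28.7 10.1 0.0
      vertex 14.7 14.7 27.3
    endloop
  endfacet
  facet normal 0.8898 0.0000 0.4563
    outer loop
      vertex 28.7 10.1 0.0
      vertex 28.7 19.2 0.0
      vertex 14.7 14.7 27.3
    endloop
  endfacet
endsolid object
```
; perimeter-only toolpath
G21 ; units = mm
G90 ; absolute positioning
G28 ; home
; layer 1
G0 Z3.4
G0 X26.9 Y18.6
G1 X22.3 Y25.1
G1 X14.7 Y27.6
G1 X7.2 Y25.1
G1 X2.4 Y18.7
G1 X2.4 Y10.8
G1 X7.1 Y4.3
G1 X14.7 Y1.8
G1 X22.2 Y4.3
G1 X26.9 Y10.7
G1 X26.9 Y18.6
; layer 2
G0 Z6.8
G0 X25.2 Y18.1
G1 X21.2 Y23.6
G1 X14.7 Y25.7
G1 X8.2 Y23.6
G1 X4.2 Y18.2
G1 X4.2 Y11.3
G1 X8.2 Y5.8
G1 X14.7 Y3.7
G1 X21.2 Y5.8
G1 X25.2 Y11.2
G1 X25.2 Y18.1
; layer 3
G0 Z10.2
G0 X23.4 Y17.5
G1 X20.1 Y22.1
G1 X14.7 Y23.9
G1 X9.3 Y22.1
G1 X5.9 Y17.6
G1 X5.9 Y11.9
G1 X9.3 Y7.3
G1 X14.7 Y5.5
G1 X20.1 Y7.3
G1 X23.4 Y11.8
G1 X23.4 Y17.5
; layer 4
G0 Z13.7
G0 X21.7 Y16.9
G1 X19.0 Y20.6
G1 X14.7 Y22.0
G1 X10.4 Y20.6
G1 X7.7 Y17.0
G1 X7.7 Y12.4
G1 X10.3 Y8.8
G1 X14.7 Y7.3
G1 X19.0 Y8.8
G1 X21.7 Y12.4
G1 X21.7 Y16.9
; layer 5
G0 Z17.1
G0 X19.9 Y16.4
G1 X18.0 Y19.2
G1 X14.7 Y20.2
G1 X11.5 Y19.2
G1 X9.4 Y16.4
G1 X9.4 Y13.0
G1 X11.4 Y10.2
G1 X14.7 Y9.2
G1 X17.9 Y10.2
G1 X19.9 Y13.0
G1 X19.9 Y16.4
; layer 6
G0 Z20.5
G0 X18.2 Y15.8
G1 X16.9 Y17.7
G1 X14.7 Y18.4
G1 X12.5 Y17.7
G1 X11.2 Y15.8
G1 X11.2 Y13.6
G1 X12.5 Y11.7
G1 X14.7 Y11.0
G1 X16.8 Y11.7
G1 X18.2 Y13.5
G1 X18.2 Y15.8
; layer 7
G0 Z23.9
G0 X16.4 Y15.3
G1 X15.8 Y16.2
G1 X14.7 Y16.5
G1 X13.6 Y16.2
G1 X12.9 Y15.3
G1 X12.9 Y14.1
G1 X13.6 Y13.2
G1 X14.7 Y12.9
G1 X15.8 Y13.2
G1 X16.4 Y14.1
G1 X16.4 Y15.3
M2 ; end

The solid is a regular 10-sided pyramid, base circumscribed radius ≈ 14.7 mm, apex at z ≈ 27.3 mm. Slicing at Δz = 3.4 mm — 8 equal slices spanning the solid's height, so layer i sits at z = i·h/8 — gives 7 non-empty perimeters. Each is a 10-segment closed polygon; G0 lifts to the layer z and rapids to the start vertex, then G1 traces the edges. The cross-section shrinks linearly with z (the slice at the apex is degenerate and omitted).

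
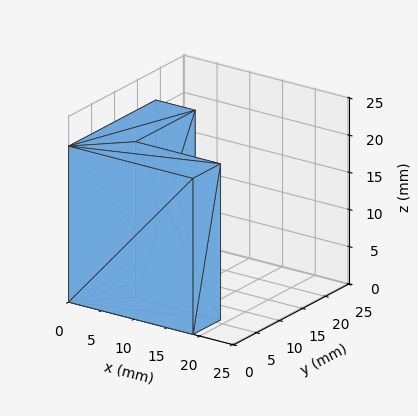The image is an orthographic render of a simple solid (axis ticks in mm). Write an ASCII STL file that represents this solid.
Reading the render: the shape is an L-shaped prism: outer 19 × 19 mm, arm thicknesses ≈ 6 mm (horizontal) and 6 mm (vertical), extruded 21 mm in z (dimensions read to the nearest mm from the axis ticks). For the STL, each face is triangulated and given an outward normal.

solid part
  facet normal 0.0000 0.0000 -1.0000
    outer loop
      vertex 19.00 6.00 0.00
      vertex 19.00 0.00 0.00
      vertex 0.00 0.00 0.00
    endloop
  endfacet
  facet normal 0.0000 0.0000 -1.0000
    outer loop
      vertex 6.00 6.00 0.00
      vertex 19.00 6.00 0.00
      vertex 0.00 0.00 0.00
    endloop
  endfacet
  facet normal 0.0000 0.0000 -1.0000
    outer loop
      vertex 6.00 19.00 0.00
      vertex 6.00 6.00 0.00
      vertex 0.00 0.00 0.00
    endloop
  endfacet
  facet normal 0.0000 0.0000 -1.0000
    outer loop
      vertex 0.00 19.00 0.00
      vertex 6.00 19.00 0.00
      vertex 0.00 0.00 0.00
    endloop
  endfacet
  facet normal 0.0000 0.0000 1.0000
    outer loop
      vertex 0.00 0.00 21.00
      vertex 19.00 0.00 21.00
      vertex 19.00 6.00 21.00
    endloop
  endfacet
  facet normal 0.0000 0.0000 1.0000
    outer loop
      vertex 0.00 0.00 21.00
      vertex 19.00 6.00 21.00
      vertex 6.00 6.00 21.00
    endloop
  endfacet
  facet normal 0.0000 0.0000 1.0000
    outer loop
      vertex 0.00 0.00 21.00
      vertex 6.00 6.00 21.00
      vertex 6.00 19.00 21.00
    endloop
  endfacet
  facet normal 0.0000 0.0000 1.0000
    outer loop
      vertex 0.00 0.00 21.00
      vertex 6.00 19.00 21.00
      vertex 0.00 19.00 21.00
    endloop
  endfacet
  facet normal 0.0000 -1.0000 0.0000
    outer loop
      vertex 0.00 0.00 0.00
      vertex 19.00 0.00 0.00
      vertex 19.00 0.00 21.00
    endloop
  endfacet
  facet normal 0.0000 -1.0000 0.0000
    outer loop
      vertex 0.00 0.00 0.00
      vertex 19.00 0.00 21.00
      vertex 0.00 0.00 21.00
    endloop
  endfacet
  facet normal 1.0000 0.0000 0.0000
    outer loop
      vertex 19.00 0.00 0.00
      vertex 19.00 6.00 0.00
      vertex 19.00 6.00 21.00
    endloop
  endfacet
  facet normal 1.0000 0.0000 0.0000
    outer loop
      vertex 19.00 0.00 0.00
      vertex 19.00 6.00 21.00
      vertex 19.00 0.00 21.00
    endloop
  endfacet
  facet normal 0.0000 1.0000 0.0000
    outer loop
      vertex 19.00 6.00 0.00
      vertex 6.00 6.00 0.00
      vertex 6.00 6.00 21.00
    endloop
  endfacet
  facet normal 0.0000 1.0000 0.0000
    outer loop
      vertex 19.00 6.00 0.00
      vertex 6.00 6.00 21.00
      vertex 19.00 6.00 21.00
    endloop
  endfacet
  facet normal 1.0000 0.0000 0.0000
    outer loop
      vertex 6.00 6.00 0.00
      vertex 6.00 19.00 0.00
      vertex 6.00 19.00 21.00
    endloop
  endfacet
  facet normal 1.0000 0.0000 0.0000
    outer loop
      vertex 6.00 6.00 0.00
      vertex 6.00 19.00 21.00
      vertex 6.00 6.00 21.00
    endloop
  endfacet
  facet normal 0.0000 1.0000 0.0000
    outer loop
      vertex 6.00 19.00 0.00
      vertex 0.00 19.00 0.00
      vertex 0.00 19.00 21.00
    endloop
  endfacet
  facet normal 0.0000 1.0000 0.0000
    outer loop
      vertex 6.00 19.00 0.00
      vertex 0.00 19.00 21.00
      vertex 6.00 19.00 21.00
    endloop
  endfacet
  facet normal -1.0000 0.0000 0.0000
    outer loop
      vertex 0.00 19.00 0.00
      vertex 0.00 0.00 0.00
      vertex 0.00 0.00 21.00
    endloop
  endfacet
  facet normal -1.0000 0.0000 0.0000
    outer loop
      vertex 0.00 19.00 0.00
      vertex 0.00 0.00 21.00
      vertex 0.00 19.00 21.00
    endloop
  endfacet
endsolid part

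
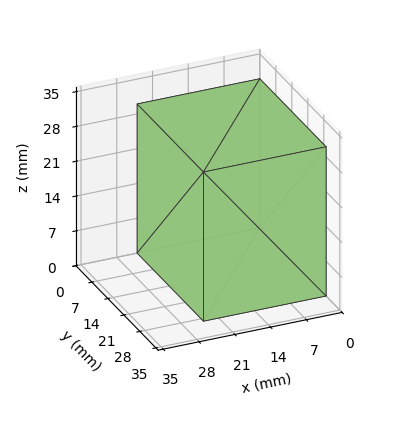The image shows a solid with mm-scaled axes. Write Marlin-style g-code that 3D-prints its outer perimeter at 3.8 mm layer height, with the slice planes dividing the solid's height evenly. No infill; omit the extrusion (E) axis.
Reading the render: the shape is a rectangular box, roughly 24 × 29 mm footprint and 30 mm tall (dimensions read to the nearest mm from the axis ticks). For the g-code, the solid's height is divided into equal slices at the stated Δz and each level perimeter traced with G1 moves after a G0 lift.

; perimeter-only toolpath
G21 ; units = mm
G90 ; absolute positioning
G28 ; home
; layer 1
G0 Z3.8
G0 X0.0 Y0.0
G1 X24.0 Y0.0
G1 X24.0 Y29.0
G1 X0.0 Y29.0
G1 X0.0 Y0.0
; layer 2
G0 Z7.5
G0 X0.0 Y0.0
G1 X24.0 Y0.0
G1 X24.0 Y29.0
G1 X0.0 Y29.0
G1 X0.0 Y0.0
; layer 3
G0 Z11.2
G0 X0.0 Y0.0
G1 X24.0 Y0.0
G1 X24.0 Y29.0
G1 X0.0 Y29.0
G1 X0.0 Y0.0
; layer 4
G0 Z15.0
G0 X0.0 Y0.0
G1 X24.0 Y0.0
G1 X24.0 Y29.0
G1 X0.0 Y29.0
G1 X0.0 Y0.0
; layer 5
G0 Z18.8
G0 X0.0 Y0.0
G1 X24.0 Y0.0
G1 X24.0 Y29.0
G1 X0.0 Y29.0
G1 X0.0 Y0.0
; layer 6
G0 Z22.5
G0 X0.0 Y0.0
G1 X24.0 Y0.0
G1 X24.0 Y29.0
G1 X0.0 Y29.0
G1 X0.0 Y0.0
; layer 7
G0 Z26.2
G0 X0.0 Y0.0
G1 X24.0 Y0.0
G1 X24.0 Y29.0
G1 X0.0 Y29.0
G1 X0.0 Y0.0
; layer 8
G0 Z30.0
G0 X0.0 Y0.0
G1 X24.0 Y0.0
G1 X24.0 Y29.0
G1 X0.0 Y29.0
G1 X0.0 Y0.0
M2 ; end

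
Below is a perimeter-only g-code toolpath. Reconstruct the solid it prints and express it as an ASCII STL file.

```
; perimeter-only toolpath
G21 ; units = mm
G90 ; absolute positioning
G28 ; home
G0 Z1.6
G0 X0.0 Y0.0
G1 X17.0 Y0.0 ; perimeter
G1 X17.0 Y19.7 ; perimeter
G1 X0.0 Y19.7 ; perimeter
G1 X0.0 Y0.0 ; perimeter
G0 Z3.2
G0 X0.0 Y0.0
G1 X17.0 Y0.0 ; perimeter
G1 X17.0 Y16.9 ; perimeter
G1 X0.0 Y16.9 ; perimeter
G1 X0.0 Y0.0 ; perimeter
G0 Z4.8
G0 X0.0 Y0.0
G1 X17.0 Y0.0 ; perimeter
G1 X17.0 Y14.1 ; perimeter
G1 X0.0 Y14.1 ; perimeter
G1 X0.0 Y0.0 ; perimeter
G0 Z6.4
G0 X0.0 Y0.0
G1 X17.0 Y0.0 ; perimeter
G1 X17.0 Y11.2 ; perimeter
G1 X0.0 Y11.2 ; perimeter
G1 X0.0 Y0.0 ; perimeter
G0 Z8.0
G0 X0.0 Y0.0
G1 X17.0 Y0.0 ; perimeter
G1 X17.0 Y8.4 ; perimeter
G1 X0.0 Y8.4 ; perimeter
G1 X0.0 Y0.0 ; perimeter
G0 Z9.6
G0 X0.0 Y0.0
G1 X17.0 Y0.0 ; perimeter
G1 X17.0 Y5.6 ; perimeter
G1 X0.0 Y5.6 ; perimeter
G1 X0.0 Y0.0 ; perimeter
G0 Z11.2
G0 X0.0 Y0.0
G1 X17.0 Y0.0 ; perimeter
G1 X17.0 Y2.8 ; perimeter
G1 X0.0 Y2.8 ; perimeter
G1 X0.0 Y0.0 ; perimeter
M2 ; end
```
solid part
  facet normal 0.0000 0.0000 -1.0000
    outer loop
      vertex 17.0 22.5 0.0
      vertex 17.0 0.0 0.0
      vertex 0.0 0.0 0.0
    endloop
  endfacet
  facet normal 0.0000 0.0000 -1.0000
    outer loop
      vertex 0.0 22.5 0.0
      vertex 17.0 22.5 0.0
      vertex 0.0 0.0 0.0
    endloop
  endfacet
  facet normal 0.0000 -1.0000 0.0000
    outer loop
      vertex 0.0 0.0 0.0
      vertex 17.0 0.0 0.0
      vertex 17.0 0.0 12.8
    endloop
  endfacet
  facet normal 0.0000 -1.0000 0.0000
    outer loop
      vertex 0.0 0.0 0.0
      vertex 17.0 0.0 12.8
      vertex 0.0 0.0 12.8
    endloop
  endfacet
  facet normal 0.0000 0.4945 0.8692
    outer loop
      vertex 0.0 0.0 12.8
      vertex 17.0 0.0 12.8
      vertex 17.0 22.5 0.0
    endloop
  endfacet
  facet normal 0.0000 0.4945 0.8692
    outer loop
      vertex 0.0 0.0 12.8
      vertex 17.0 22.5 0.0
      vertex 0.0 22.5 0.0
    endloop
  endfacet
  facet normal -1.0000 0.0000 0.0000
    outer loop
      vertex 0.0 0.0 12.8
      vertex 0.0 22.5 0.0
      vertex 0.0 0.0 0.0
    endloop
  endfacet
  facet normal 1.0000 0.0000 0.0000
    outer loop
      vertex 17.0 0.0 0.0
      vertex 17.0 22.5 0.0
      vertex 17.0 0.0 12.8
    endloop
  endfacet
endsolid part

The G0 Z moves step by Δz≈1.6 mm. The G1 loops shrink linearly with z, so the solid tapers from its base footprint up to z≈12.8. Closing with a flat bottom cap and the tapered top and triangulating gives 8 facets — a wedge (ramp): 17 × 22.5 mm base, rising to 12.8 mm along the y=0 edge and sloping linearly to z=0 at y=22.5.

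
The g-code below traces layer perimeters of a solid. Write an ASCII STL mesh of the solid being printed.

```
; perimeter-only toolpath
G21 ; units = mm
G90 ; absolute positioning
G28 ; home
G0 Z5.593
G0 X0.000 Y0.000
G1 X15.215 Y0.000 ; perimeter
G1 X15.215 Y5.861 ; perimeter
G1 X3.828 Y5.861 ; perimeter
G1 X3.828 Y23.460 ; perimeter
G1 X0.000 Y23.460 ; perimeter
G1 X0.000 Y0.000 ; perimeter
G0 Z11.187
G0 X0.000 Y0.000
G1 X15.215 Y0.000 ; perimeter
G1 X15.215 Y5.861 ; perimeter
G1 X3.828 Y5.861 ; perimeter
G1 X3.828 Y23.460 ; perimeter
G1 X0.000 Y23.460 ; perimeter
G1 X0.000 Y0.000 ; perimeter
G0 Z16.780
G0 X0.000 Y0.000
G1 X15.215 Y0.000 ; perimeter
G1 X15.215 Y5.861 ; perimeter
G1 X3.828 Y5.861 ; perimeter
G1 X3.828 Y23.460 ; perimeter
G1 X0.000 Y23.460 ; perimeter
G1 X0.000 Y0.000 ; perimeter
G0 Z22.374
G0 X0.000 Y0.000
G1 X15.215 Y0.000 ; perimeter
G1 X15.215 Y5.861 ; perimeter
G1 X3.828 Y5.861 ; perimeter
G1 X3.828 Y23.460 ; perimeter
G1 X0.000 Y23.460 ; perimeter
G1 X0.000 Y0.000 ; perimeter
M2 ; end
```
solid part
  facet normal 0.0000 0.0000 -1.0000
    outer loop
      vertex 15.215 5.861 0.000
      vertex 15.215 0.000 0.000
      vertex 0.000 0.000 0.000
    endloop
  endfacet
  facet normal 0.0000 0.0000 -1.0000
    outer loop
      vertex 3.828 5.861 0.000
      vertex 15.215 5.861 0.000
      vertex 0.000 0.000 0.000
    endloop
  endfacet
  facet normal 0.0000 0.0000 -1.0000
    outer loop
      vertex 3.828 23.460 0.000
      vertex 3.828 5.861 0.000
      vertex 0.000 0.000 0.000
    endloop
  endfacet
  facet normal 0.0000 0.0000 -1.0000
    outer loop
      vertex 0.000 23.460 0.000
      vertex 3.828 23.460 0.000
      vertex 0.000 0.000 0.000
    endloop
  endfacet
  facet normal 0.0000 0.0000 1.0000
    outer loop
      vertex 0.000 0.000 22.374
      vertex 15.215 0.000 22.374
      vertex 15.215 5.861 22.374
    endloop
  endfacet
  facet normal 0.0000 0.0000 1.0000
    outer loop
      vertex 0.000 0.000 22.374
      vertex 15.215 5.861 22.374
      vertex 3.828 5.861 22.374
    endloop
  endfacet
  facet normal 0.0000 0.0000 1.0000
    outer loop
      vertex 0.000 0.000 22.374
      vertex 3.828 5.861 22.374
      vertex 3.828 23.460 22.374
    endloop
  endfacet
  facet normal 0.0000 0.0000 1.0000
    outer loop
      vertex 0.000 0.000 22.374
      vertex 3.828 23.460 22.374
      vertex 0.000 23.460 22.374
    endloop
  endfacet
  facet normal 0.0000 -1.0000 0.0000
    outer loop
      vertex 0.000 0.000 0.000
      vertex 15.215 0.000 0.000
      vertex 15.215 0.000 22.374
    endloop
  endfacet
  facet normal 0.0000 -1.0000 0.0000
    outer loop
      vertex 0.000 0.000 0.000
      vertex 15.215 0.000 22.374
      vertex 0.000 0.000 22.374
    endloop
  endfacet
  facet normal 1.0000 0.0000 0.0000
    outer loop
      vertex 15.215 0.000 0.000
      vertex 15.215 5.861 0.000
      vertex 15.215 5.861 22.374
    endloop
  endfacet
  facet normal 1.0000 0.0000 0.0000
    outer loop
      vertex 15.215 0.000 0.000
      vertex 15.215 5.861 22.374
      vertex 15.215 0.000 22.374
    endloop
  endfacet
  facet normal 0.0000 1.0000 0.0000
    outer loop
      vertex 15.215 5.861 0.000
      vertex 3.828 5.861 0.000
      vertex 3.828 5.861 22.374
    endloop
  endfacet
  facet normal 0.0000 1.0000 0.0000
    outer loop
      vertex 15.215 5.861 0.000
      vertex 3.828 5.861 22.374
      vertex 15.215 5.861 22.374
    endloop
  endfacet
  facet normal 1.0000 0.0000 0.0000
    outer loop
      vertex 3.828 5.861 0.000
      vertex 3.828 23.460 0.000
      vertex 3.828 23.460 22.374
    endloop
  endfacet
  facet normal 1.0000 0.0000 0.0000
    outer loop
      vertex 3.828 5.861 0.000
      vertex 3.828 23.460 22.374
      vertex 3.828 5.861 22.374
    endloop
  endfacet
  facet normal 0.0000 1.0000 0.0000
    outer loop
      vertex 3.828 23.460 0.000
      vertex 0.000 23.460 0.000
      vertex 0.000 23.460 22.374
    endloop
  endfacet
  facet normal 0.0000 1.0000 0.0000
    outer loop
      vertex 3.828 23.460 0.000
      vertex 0.000 23.460 22.374
      vertex 3.828 23.460 22.374
    endloop
  endfacet
  facet normal -1.0000 0.0000 0.0000
    outer loop
      vertex 0.000 23.460 0.000
      vertex 0.000 0.000 0.000
      vertex 0.000 0.000 22.374
    endloop
  endfacet
  facet normal -1.0000 0.0000 0.0000
    outer loop
      vertex 0.000 23.460 0.000
      vertex 0.000 0.000 22.374
      vertex 0.000 23.460 22.374
    endloop
  endfacet
endsolid part

The G0 Z moves step by Δz≈5.593 mm. Every layer's G1 loop is the same polygon, so the solid is a straight extrusion of it from z=0 to z≈22.4. Closing with flat bottom and top caps and triangulating gives 20 facets — an L-shaped prism: outer 15.2 × 23.5 mm, arm thicknesses ≈ 5.86 mm (horizontal) and 3.83 mm (vertical), extruded 22.4 mm in z.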